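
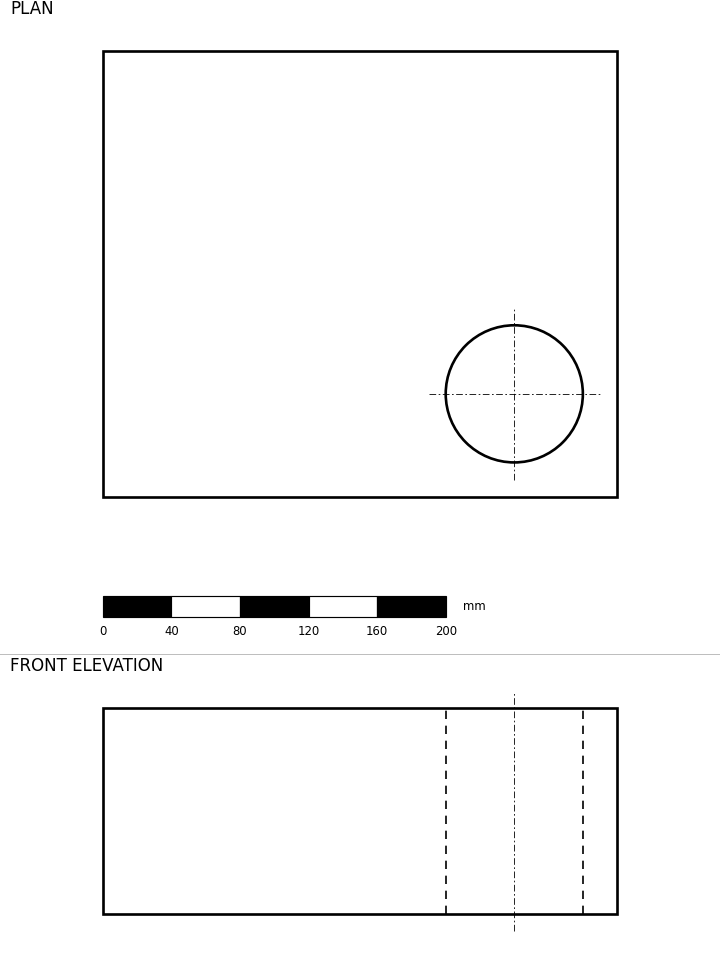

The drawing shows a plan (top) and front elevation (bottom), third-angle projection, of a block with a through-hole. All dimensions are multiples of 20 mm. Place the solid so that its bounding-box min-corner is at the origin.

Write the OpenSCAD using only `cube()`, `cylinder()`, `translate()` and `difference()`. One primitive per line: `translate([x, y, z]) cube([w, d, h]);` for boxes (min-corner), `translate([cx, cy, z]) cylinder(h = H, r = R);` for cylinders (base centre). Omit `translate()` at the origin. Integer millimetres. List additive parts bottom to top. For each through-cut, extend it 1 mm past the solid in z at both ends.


difference() {
  cube([300, 260, 120]);
  translate([240, 60, -1]) cylinder(h = 122, r = 40);
}


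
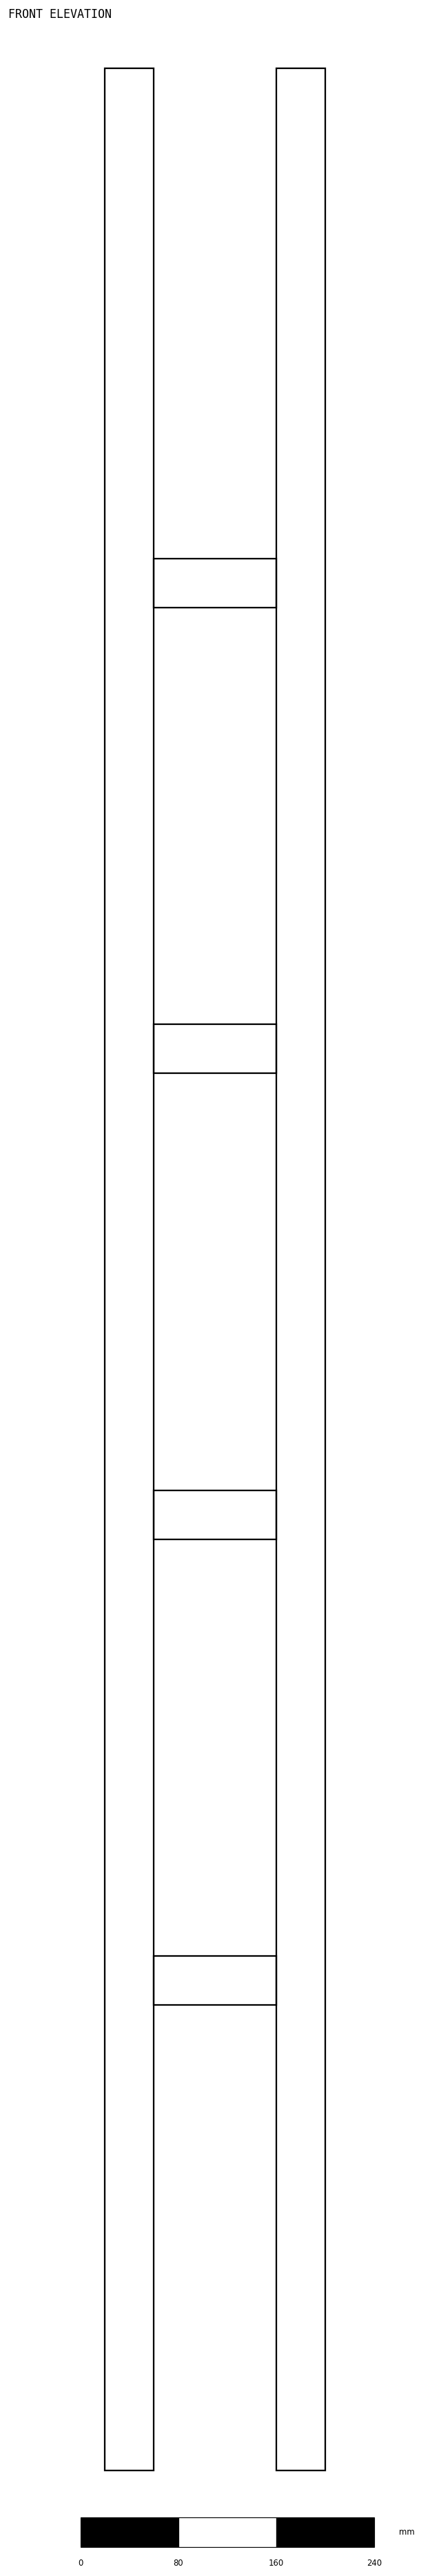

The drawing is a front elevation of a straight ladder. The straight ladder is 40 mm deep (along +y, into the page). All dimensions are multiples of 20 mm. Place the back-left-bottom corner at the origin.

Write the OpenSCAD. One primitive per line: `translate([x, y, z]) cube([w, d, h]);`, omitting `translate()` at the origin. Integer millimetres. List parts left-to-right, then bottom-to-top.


cube([40, 40, 1960]);
translate([40, 0, 380]) cube([100, 40, 40]);
translate([40, 0, 760]) cube([100, 40, 40]);
translate([40, 0, 1140]) cube([100, 40, 40]);
translate([40, 0, 1520]) cube([100, 40, 40]);
translate([140, 0, 0]) cube([40, 40, 1960]);


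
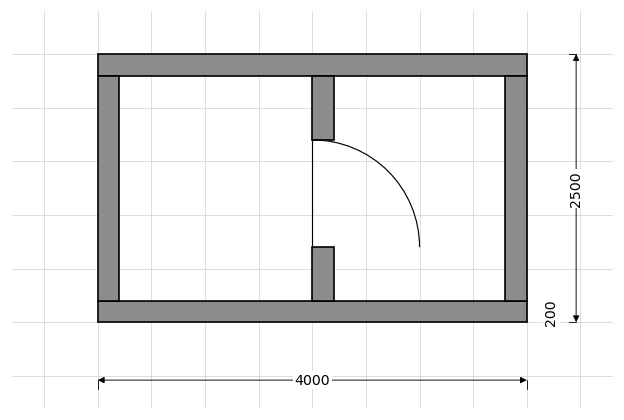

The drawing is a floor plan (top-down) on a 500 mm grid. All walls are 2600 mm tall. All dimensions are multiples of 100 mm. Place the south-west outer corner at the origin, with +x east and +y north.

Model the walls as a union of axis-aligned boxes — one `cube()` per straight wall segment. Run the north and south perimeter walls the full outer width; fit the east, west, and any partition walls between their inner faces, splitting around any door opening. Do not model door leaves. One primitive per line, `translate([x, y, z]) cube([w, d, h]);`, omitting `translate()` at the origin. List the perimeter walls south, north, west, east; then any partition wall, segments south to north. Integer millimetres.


cube([4000, 200, 2600]);
translate([0, 2300, 0]) cube([4000, 200, 2600]);
translate([0, 200, 0]) cube([200, 2100, 2600]);
translate([3800, 200, 0]) cube([200, 2100, 2600]);
translate([2000, 200, 0]) cube([200, 500, 2600]);
translate([2000, 1700, 0]) cube([200, 600, 2600]);


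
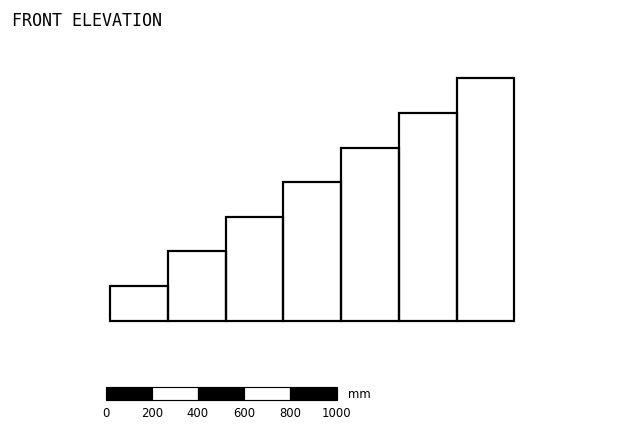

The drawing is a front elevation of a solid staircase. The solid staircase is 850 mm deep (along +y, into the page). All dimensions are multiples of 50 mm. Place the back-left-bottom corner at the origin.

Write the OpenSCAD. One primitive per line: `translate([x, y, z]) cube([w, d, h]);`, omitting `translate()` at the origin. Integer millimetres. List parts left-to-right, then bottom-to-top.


cube([250, 850, 150]);
translate([250, 0, 0]) cube([250, 850, 300]);
translate([500, 0, 0]) cube([250, 850, 450]);
translate([750, 0, 0]) cube([250, 850, 600]);
translate([1000, 0, 0]) cube([250, 850, 750]);
translate([1250, 0, 0]) cube([250, 850, 900]);
translate([1500, 0, 0]) cube([250, 850, 1050]);


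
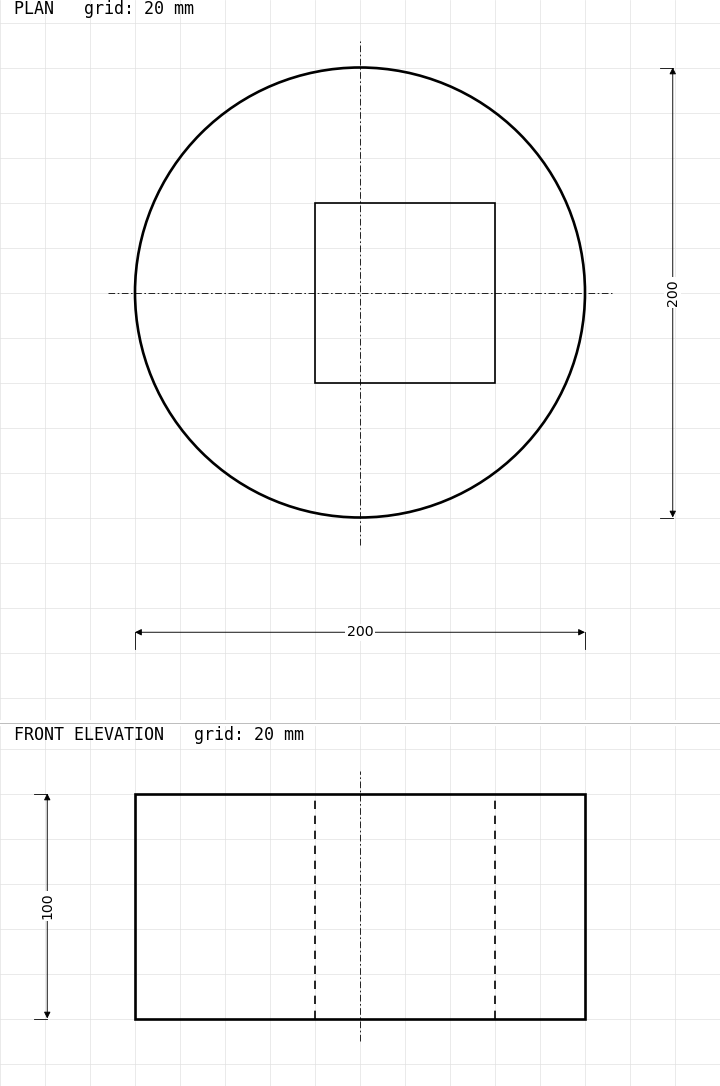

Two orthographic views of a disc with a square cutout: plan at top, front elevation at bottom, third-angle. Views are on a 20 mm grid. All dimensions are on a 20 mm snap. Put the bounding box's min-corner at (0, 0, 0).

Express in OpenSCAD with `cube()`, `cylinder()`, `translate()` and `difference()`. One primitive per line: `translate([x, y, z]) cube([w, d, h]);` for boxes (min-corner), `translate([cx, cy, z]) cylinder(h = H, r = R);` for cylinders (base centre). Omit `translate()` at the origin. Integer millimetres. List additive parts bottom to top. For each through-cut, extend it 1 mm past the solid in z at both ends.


difference() {
  translate([100, 100, 0]) cylinder(h = 100, r = 100);
  translate([80, 60, -1]) cube([80, 80, 102]);
}


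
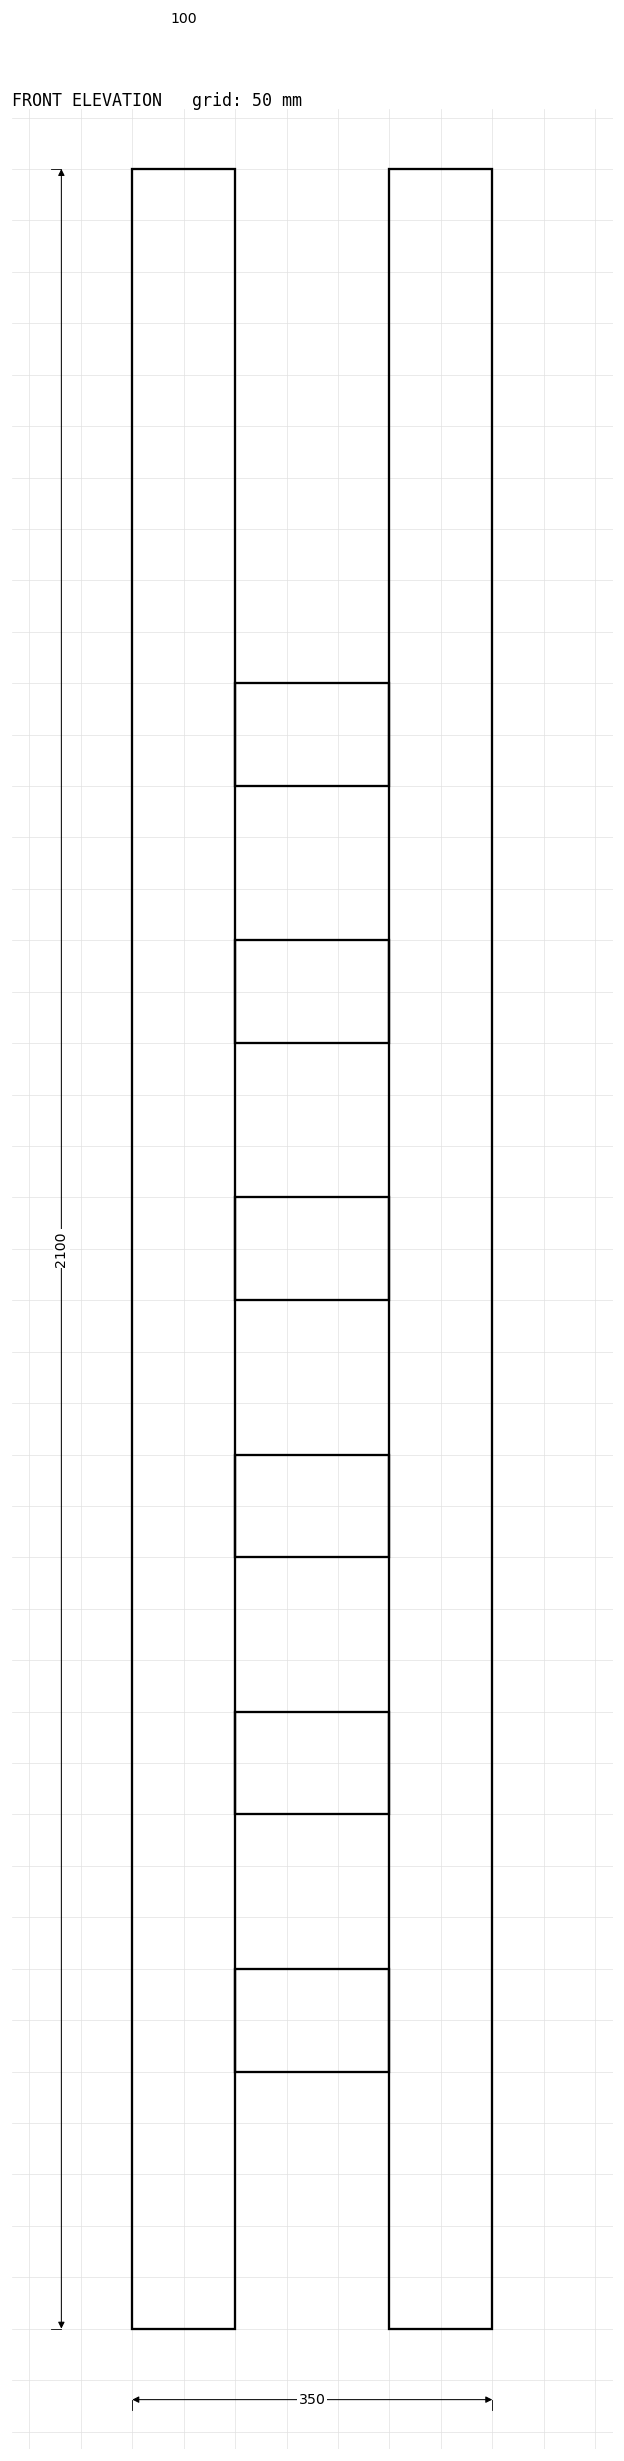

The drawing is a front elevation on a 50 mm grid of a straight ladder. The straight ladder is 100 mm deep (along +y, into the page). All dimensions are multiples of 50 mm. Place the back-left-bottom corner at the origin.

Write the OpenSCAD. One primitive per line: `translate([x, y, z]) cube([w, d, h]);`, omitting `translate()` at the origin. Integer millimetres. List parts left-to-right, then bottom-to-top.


cube([100, 100, 2100]);
translate([100, 0, 250]) cube([150, 100, 100]);
translate([100, 0, 500]) cube([150, 100, 100]);
translate([100, 0, 750]) cube([150, 100, 100]);
translate([100, 0, 1000]) cube([150, 100, 100]);
translate([100, 0, 1250]) cube([150, 100, 100]);
translate([100, 0, 1500]) cube([150, 100, 100]);
translate([250, 0, 0]) cube([100, 100, 2100]);


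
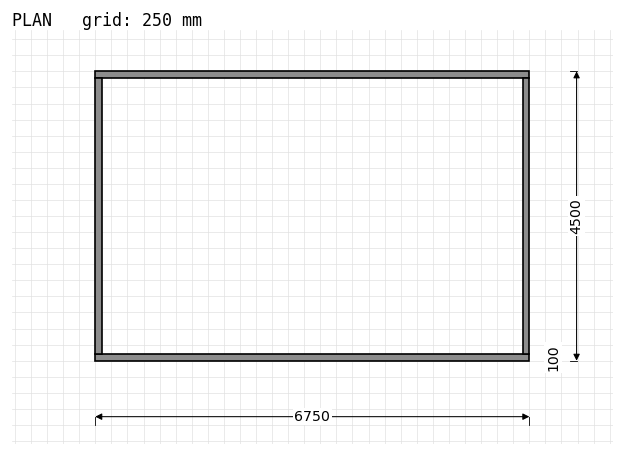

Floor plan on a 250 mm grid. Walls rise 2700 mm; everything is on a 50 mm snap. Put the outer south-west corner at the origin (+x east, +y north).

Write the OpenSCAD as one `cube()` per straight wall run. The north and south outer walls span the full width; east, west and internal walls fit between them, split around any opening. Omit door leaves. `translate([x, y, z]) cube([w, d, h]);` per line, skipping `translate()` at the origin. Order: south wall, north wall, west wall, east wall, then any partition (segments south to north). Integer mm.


cube([6750, 100, 2700]);
translate([0, 4400, 0]) cube([6750, 100, 2700]);
translate([0, 100, 0]) cube([100, 4300, 2700]);
translate([6650, 100, 0]) cube([100, 4300, 2700]);


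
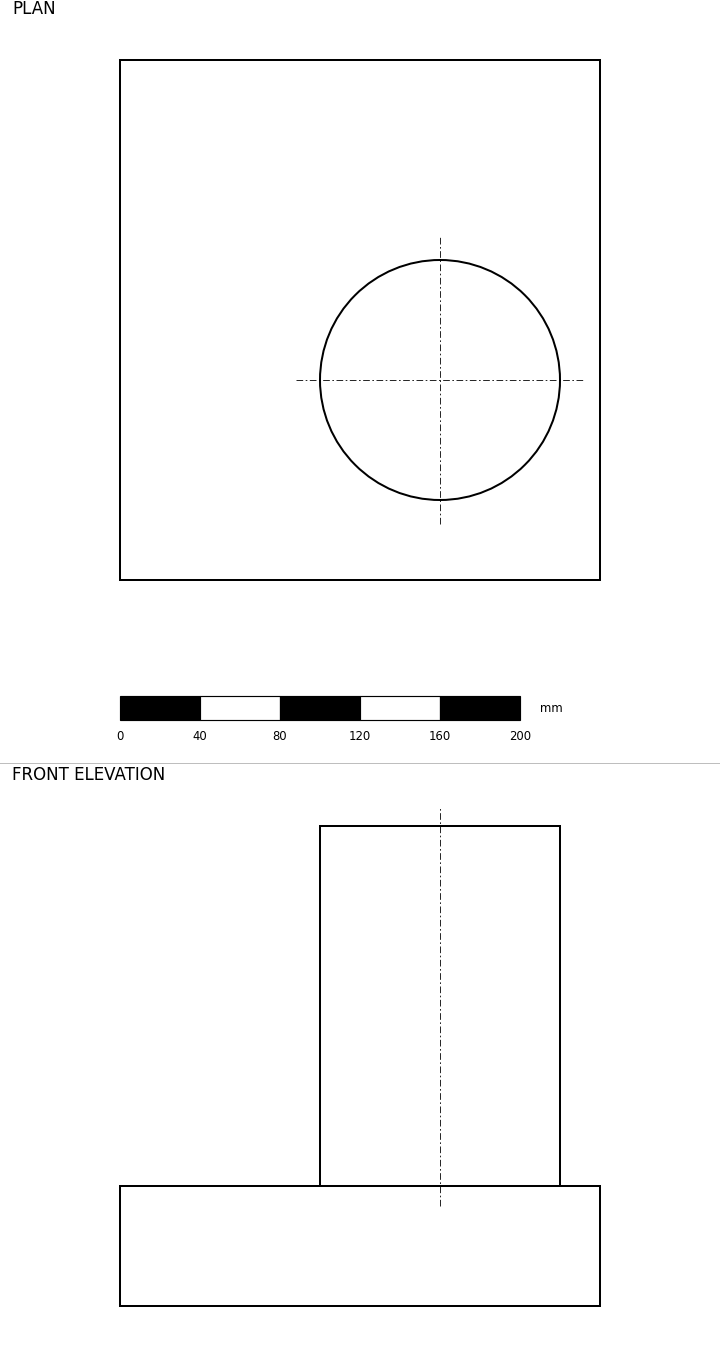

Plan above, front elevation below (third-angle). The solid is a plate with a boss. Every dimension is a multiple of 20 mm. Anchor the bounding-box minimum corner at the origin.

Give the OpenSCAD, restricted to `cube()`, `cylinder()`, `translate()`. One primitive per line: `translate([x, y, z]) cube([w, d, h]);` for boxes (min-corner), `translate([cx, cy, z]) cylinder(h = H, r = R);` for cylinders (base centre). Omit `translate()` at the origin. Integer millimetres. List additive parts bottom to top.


cube([240, 260, 60]);
translate([160, 100, 60]) cylinder(h = 180, r = 60);


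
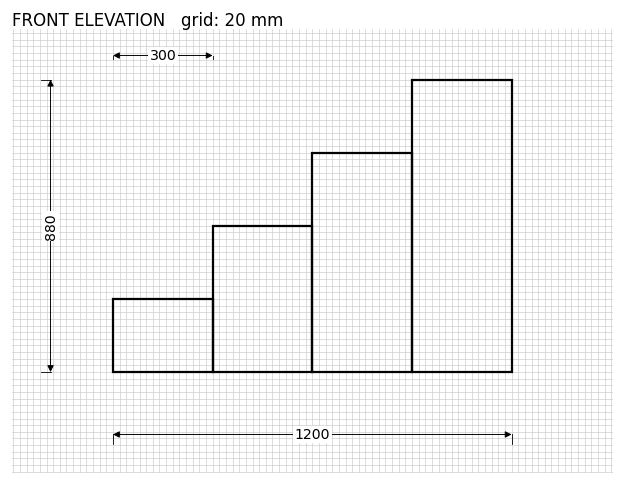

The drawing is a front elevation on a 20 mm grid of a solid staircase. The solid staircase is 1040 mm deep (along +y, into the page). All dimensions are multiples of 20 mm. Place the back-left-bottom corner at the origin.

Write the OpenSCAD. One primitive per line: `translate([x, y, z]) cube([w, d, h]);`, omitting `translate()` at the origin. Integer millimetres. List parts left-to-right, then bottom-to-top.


cube([300, 1040, 220]);
translate([300, 0, 0]) cube([300, 1040, 440]);
translate([600, 0, 0]) cube([300, 1040, 660]);
translate([900, 0, 0]) cube([300, 1040, 880]);


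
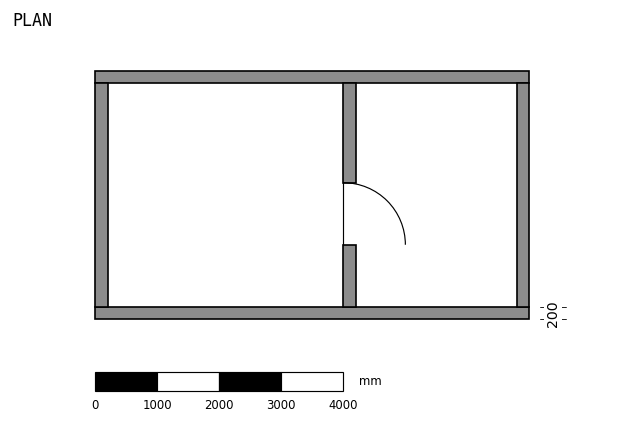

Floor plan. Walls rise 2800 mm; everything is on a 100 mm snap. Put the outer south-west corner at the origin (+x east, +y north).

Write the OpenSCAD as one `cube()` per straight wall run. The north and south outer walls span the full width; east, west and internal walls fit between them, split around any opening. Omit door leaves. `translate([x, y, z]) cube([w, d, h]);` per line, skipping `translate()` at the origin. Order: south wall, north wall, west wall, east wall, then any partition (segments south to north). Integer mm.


cube([7000, 200, 2800]);
translate([0, 3800, 0]) cube([7000, 200, 2800]);
translate([0, 200, 0]) cube([200, 3600, 2800]);
translate([6800, 200, 0]) cube([200, 3600, 2800]);
translate([4000, 200, 0]) cube([200, 1000, 2800]);
translate([4000, 2200, 0]) cube([200, 1600, 2800]);


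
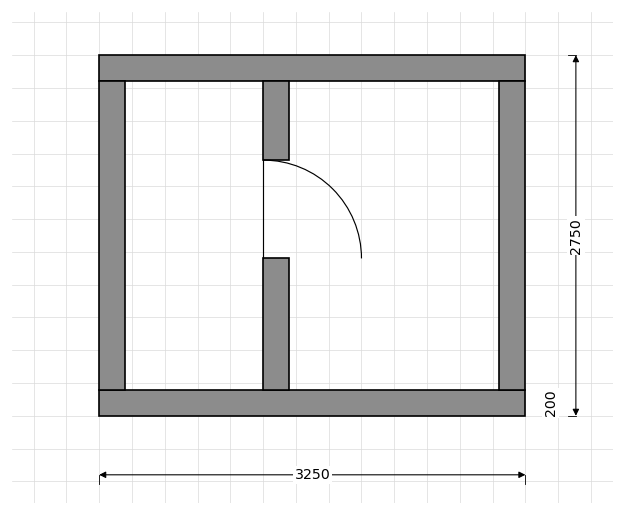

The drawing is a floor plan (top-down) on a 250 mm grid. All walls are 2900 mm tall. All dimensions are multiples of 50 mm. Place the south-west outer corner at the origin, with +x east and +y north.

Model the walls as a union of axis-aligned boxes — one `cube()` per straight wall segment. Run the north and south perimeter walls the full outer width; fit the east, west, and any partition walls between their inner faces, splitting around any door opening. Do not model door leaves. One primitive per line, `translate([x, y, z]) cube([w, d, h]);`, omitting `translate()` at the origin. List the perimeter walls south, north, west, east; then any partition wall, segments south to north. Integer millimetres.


cube([3250, 200, 2900]);
translate([0, 2550, 0]) cube([3250, 200, 2900]);
translate([0, 200, 0]) cube([200, 2350, 2900]);
translate([3050, 200, 0]) cube([200, 2350, 2900]);
translate([1250, 200, 0]) cube([200, 1000, 2900]);
translate([1250, 1950, 0]) cube([200, 600, 2900]);


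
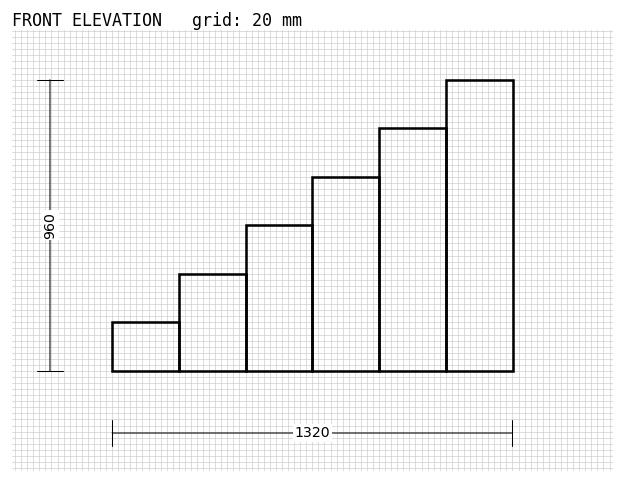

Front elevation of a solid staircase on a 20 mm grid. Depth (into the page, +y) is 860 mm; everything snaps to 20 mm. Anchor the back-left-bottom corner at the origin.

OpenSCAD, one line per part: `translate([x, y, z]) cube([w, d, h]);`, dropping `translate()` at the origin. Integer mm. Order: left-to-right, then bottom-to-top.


cube([220, 860, 160]);
translate([220, 0, 0]) cube([220, 860, 320]);
translate([440, 0, 0]) cube([220, 860, 480]);
translate([660, 0, 0]) cube([220, 860, 640]);
translate([880, 0, 0]) cube([220, 860, 800]);
translate([1100, 0, 0]) cube([220, 860, 960]);


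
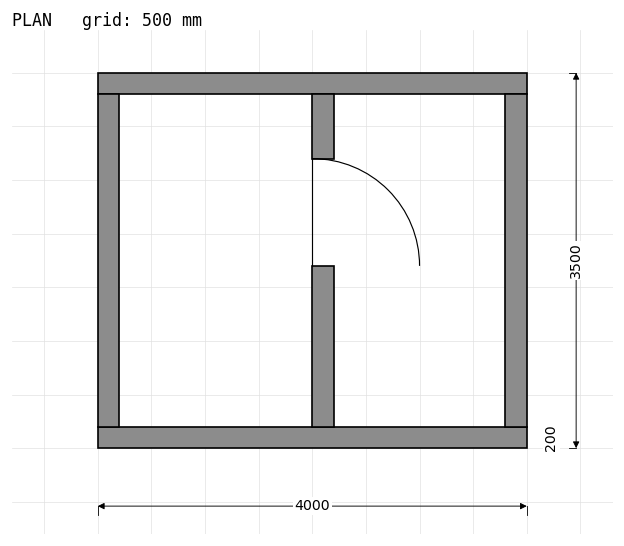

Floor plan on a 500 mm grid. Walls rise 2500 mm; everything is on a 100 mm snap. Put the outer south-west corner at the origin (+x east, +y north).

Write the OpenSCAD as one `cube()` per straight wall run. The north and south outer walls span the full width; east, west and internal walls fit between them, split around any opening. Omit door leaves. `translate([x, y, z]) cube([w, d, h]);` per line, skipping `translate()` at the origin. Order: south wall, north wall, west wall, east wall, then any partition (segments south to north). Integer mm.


cube([4000, 200, 2500]);
translate([0, 3300, 0]) cube([4000, 200, 2500]);
translate([0, 200, 0]) cube([200, 3100, 2500]);
translate([3800, 200, 0]) cube([200, 3100, 2500]);
translate([2000, 200, 0]) cube([200, 1500, 2500]);
translate([2000, 2700, 0]) cube([200, 600, 2500]);


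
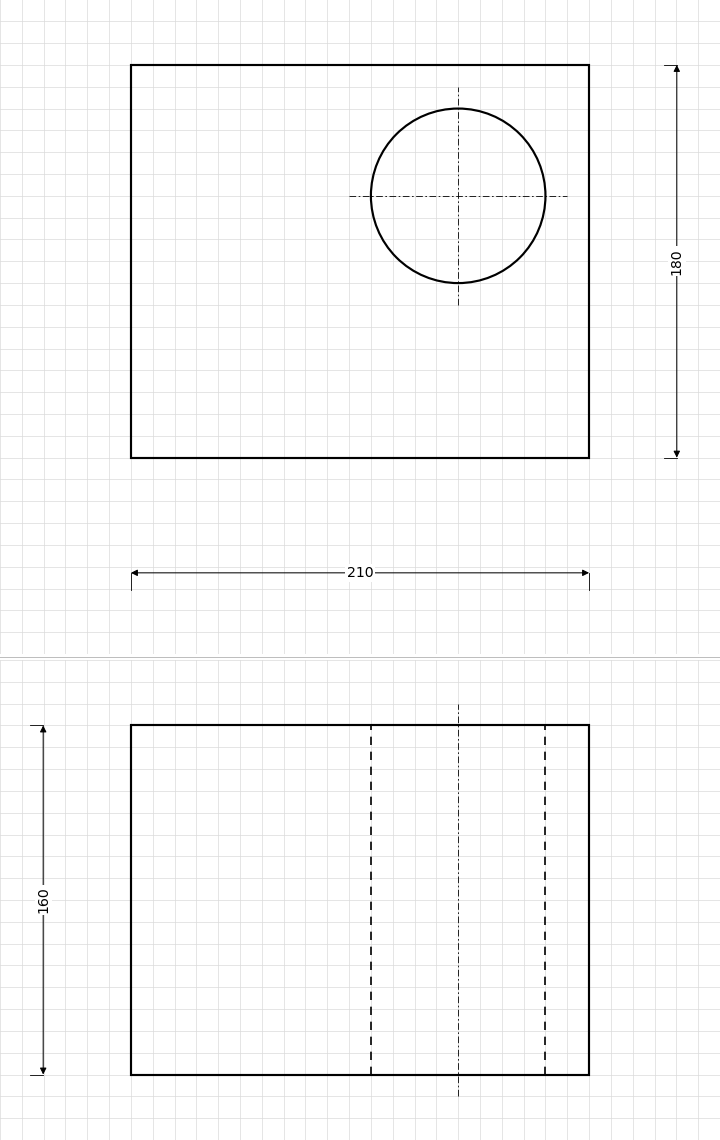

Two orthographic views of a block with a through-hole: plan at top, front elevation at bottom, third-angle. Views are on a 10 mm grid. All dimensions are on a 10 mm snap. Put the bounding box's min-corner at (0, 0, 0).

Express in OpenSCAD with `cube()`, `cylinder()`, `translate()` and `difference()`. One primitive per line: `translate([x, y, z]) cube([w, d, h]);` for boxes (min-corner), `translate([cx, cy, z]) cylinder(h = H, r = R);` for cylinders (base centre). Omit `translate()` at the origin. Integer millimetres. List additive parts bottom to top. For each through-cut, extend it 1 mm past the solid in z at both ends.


difference() {
  cube([210, 180, 160]);
  translate([150, 120, -1]) cylinder(h = 162, r = 40);
}


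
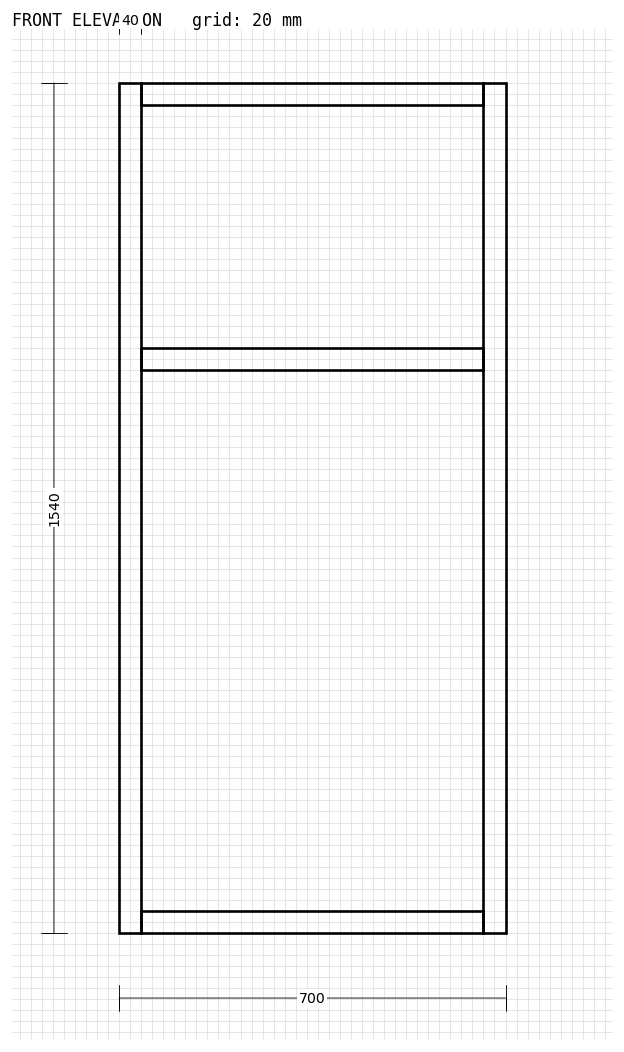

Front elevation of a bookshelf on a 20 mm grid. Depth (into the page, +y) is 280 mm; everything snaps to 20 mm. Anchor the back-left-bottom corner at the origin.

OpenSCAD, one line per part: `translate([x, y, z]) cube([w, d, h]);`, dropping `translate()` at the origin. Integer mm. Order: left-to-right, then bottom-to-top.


cube([40, 280, 1540]);
translate([40, 0, 0]) cube([620, 280, 40]);
translate([40, 0, 1020]) cube([620, 280, 40]);
translate([40, 0, 1500]) cube([620, 280, 40]);
translate([660, 0, 0]) cube([40, 280, 1540]);


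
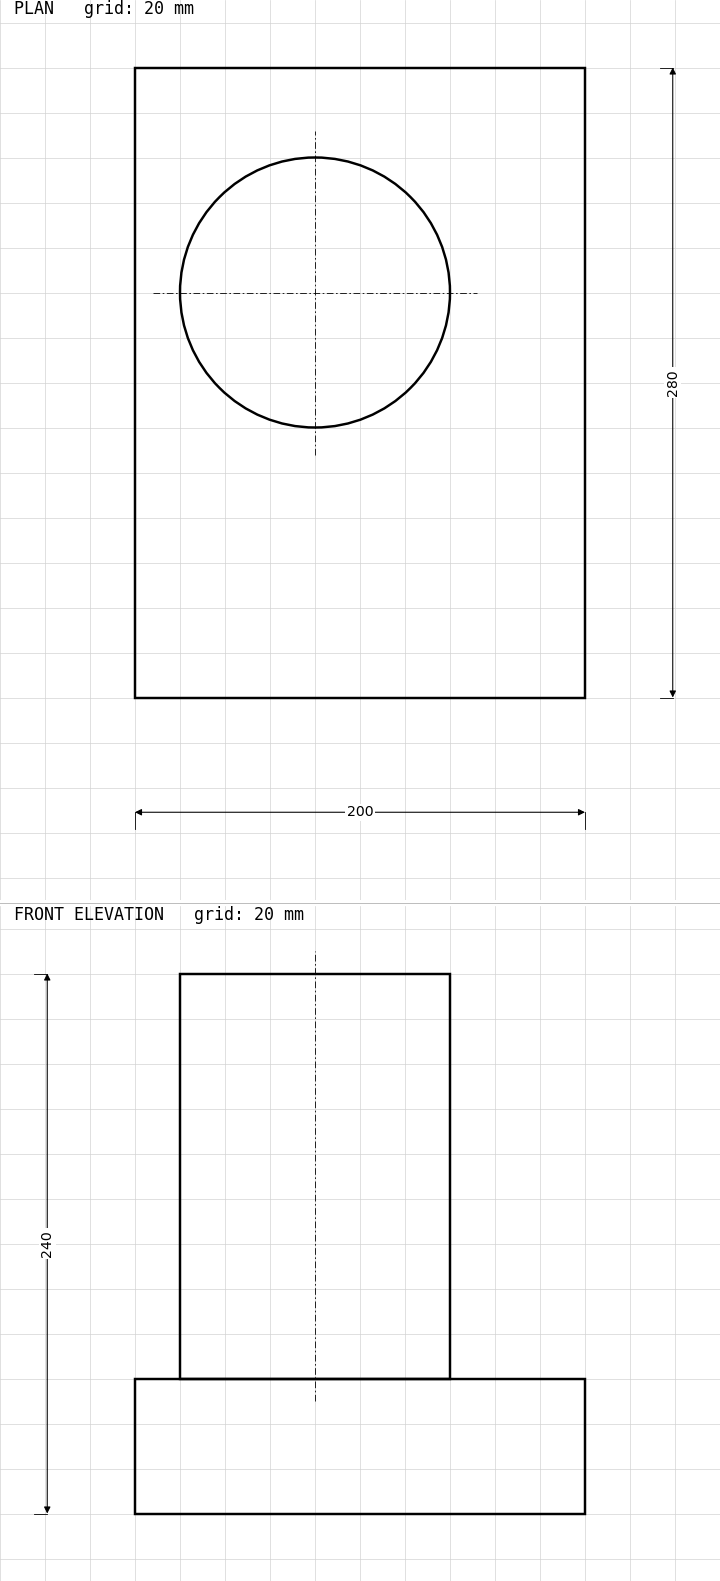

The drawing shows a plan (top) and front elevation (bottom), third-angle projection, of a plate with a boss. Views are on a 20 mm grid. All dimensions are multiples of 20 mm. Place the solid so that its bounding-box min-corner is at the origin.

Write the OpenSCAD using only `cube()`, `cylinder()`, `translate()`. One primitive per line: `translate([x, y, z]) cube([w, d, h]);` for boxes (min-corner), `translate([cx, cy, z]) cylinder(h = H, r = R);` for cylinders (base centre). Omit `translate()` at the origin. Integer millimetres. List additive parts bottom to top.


cube([200, 280, 60]);
translate([80, 180, 60]) cylinder(h = 180, r = 60);


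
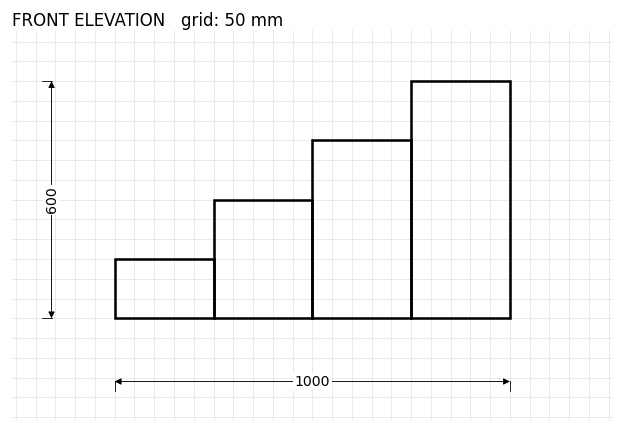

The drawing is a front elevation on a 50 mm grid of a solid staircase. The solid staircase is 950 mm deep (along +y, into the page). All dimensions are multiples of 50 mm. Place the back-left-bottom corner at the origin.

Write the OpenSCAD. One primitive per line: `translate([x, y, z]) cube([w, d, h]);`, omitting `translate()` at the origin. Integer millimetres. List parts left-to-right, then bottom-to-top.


cube([250, 950, 150]);
translate([250, 0, 0]) cube([250, 950, 300]);
translate([500, 0, 0]) cube([250, 950, 450]);
translate([750, 0, 0]) cube([250, 950, 600]);


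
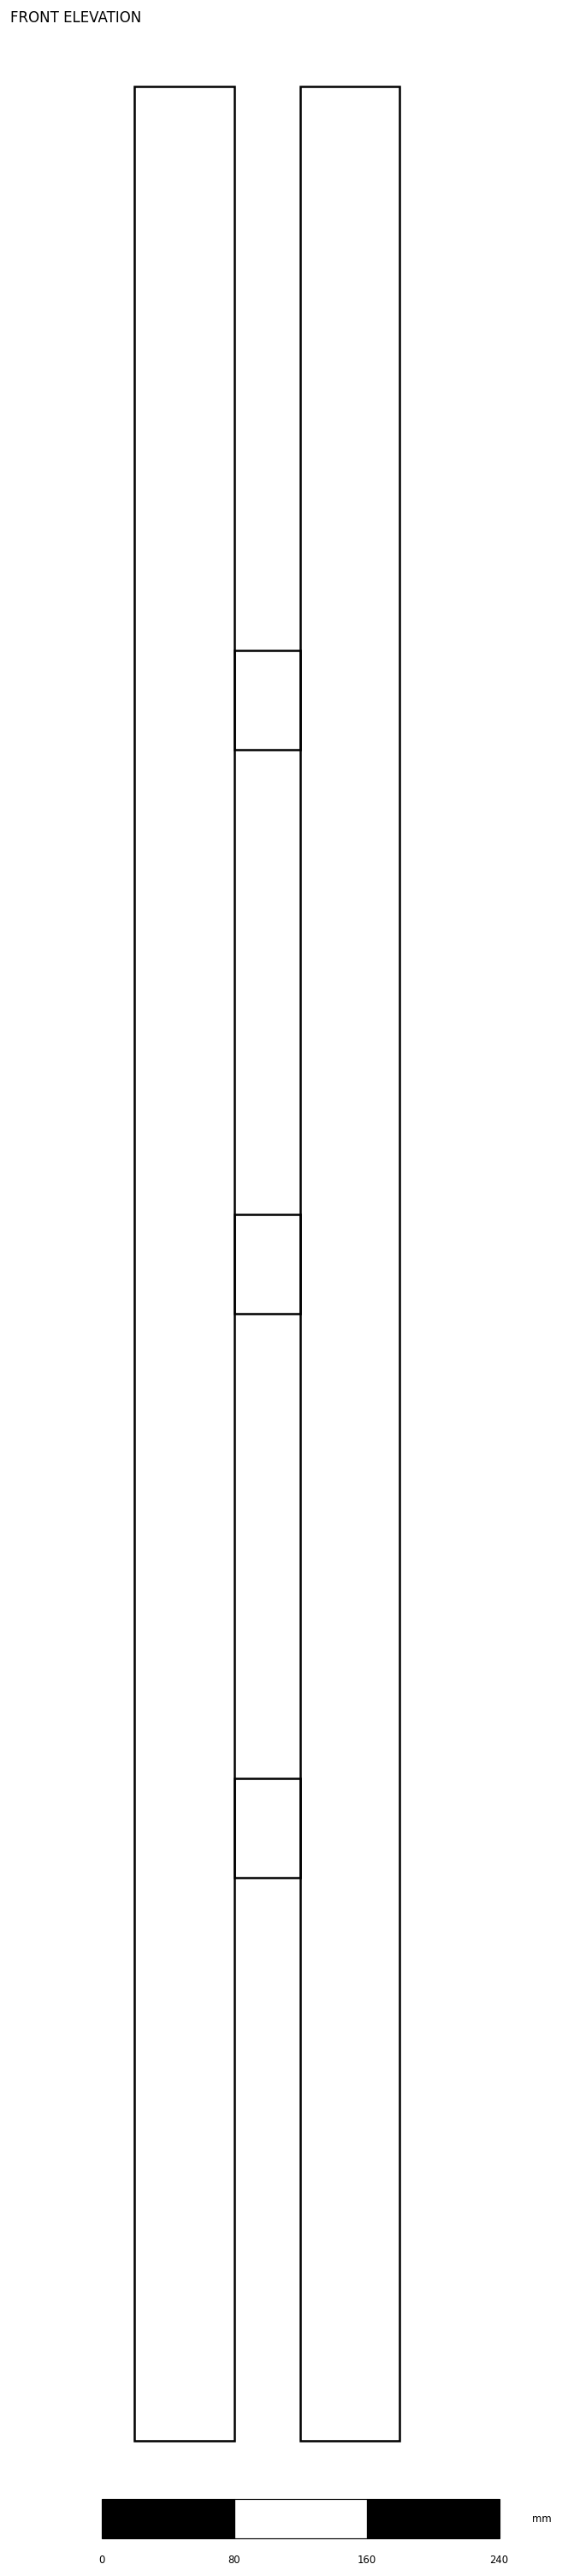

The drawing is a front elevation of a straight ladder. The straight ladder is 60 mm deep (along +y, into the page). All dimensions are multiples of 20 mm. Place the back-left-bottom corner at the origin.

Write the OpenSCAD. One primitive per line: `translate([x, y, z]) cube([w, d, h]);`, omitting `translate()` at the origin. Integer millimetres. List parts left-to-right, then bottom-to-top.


cube([60, 60, 1420]);
translate([60, 0, 340]) cube([40, 60, 60]);
translate([60, 0, 680]) cube([40, 60, 60]);
translate([60, 0, 1020]) cube([40, 60, 60]);
translate([100, 0, 0]) cube([60, 60, 1420]);


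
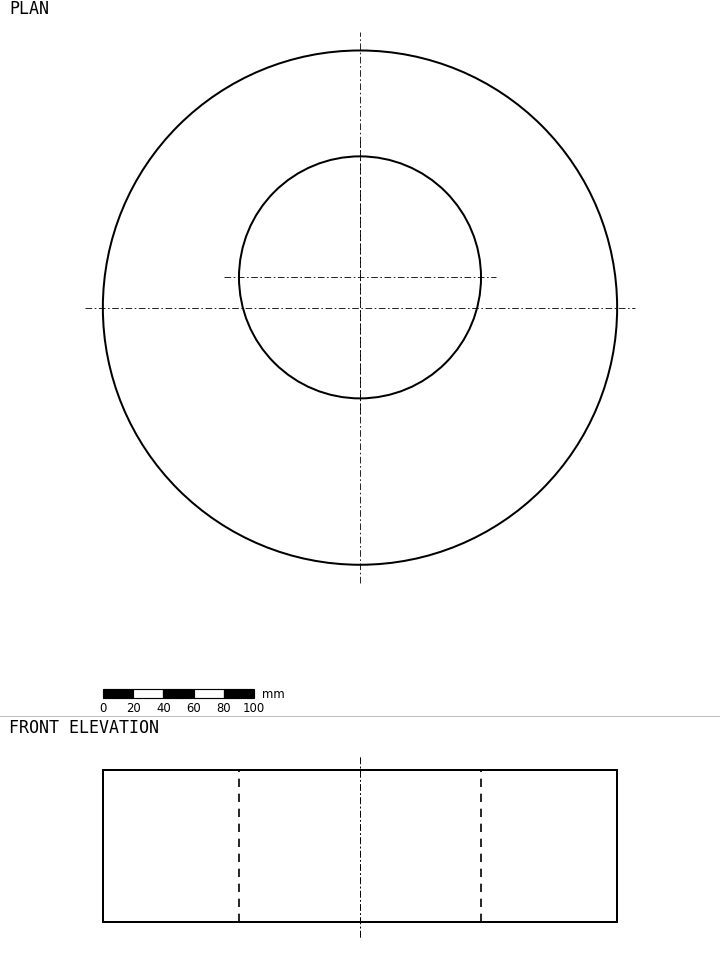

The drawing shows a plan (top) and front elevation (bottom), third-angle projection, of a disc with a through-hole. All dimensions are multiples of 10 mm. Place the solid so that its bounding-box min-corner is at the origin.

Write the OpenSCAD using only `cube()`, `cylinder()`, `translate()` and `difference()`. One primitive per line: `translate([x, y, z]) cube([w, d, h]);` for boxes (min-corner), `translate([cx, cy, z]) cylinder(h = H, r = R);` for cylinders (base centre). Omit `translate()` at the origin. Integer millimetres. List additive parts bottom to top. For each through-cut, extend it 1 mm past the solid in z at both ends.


difference() {
  translate([170, 170, 0]) cylinder(h = 100, r = 170);
  translate([170, 190, -1]) cylinder(h = 102, r = 80);
}


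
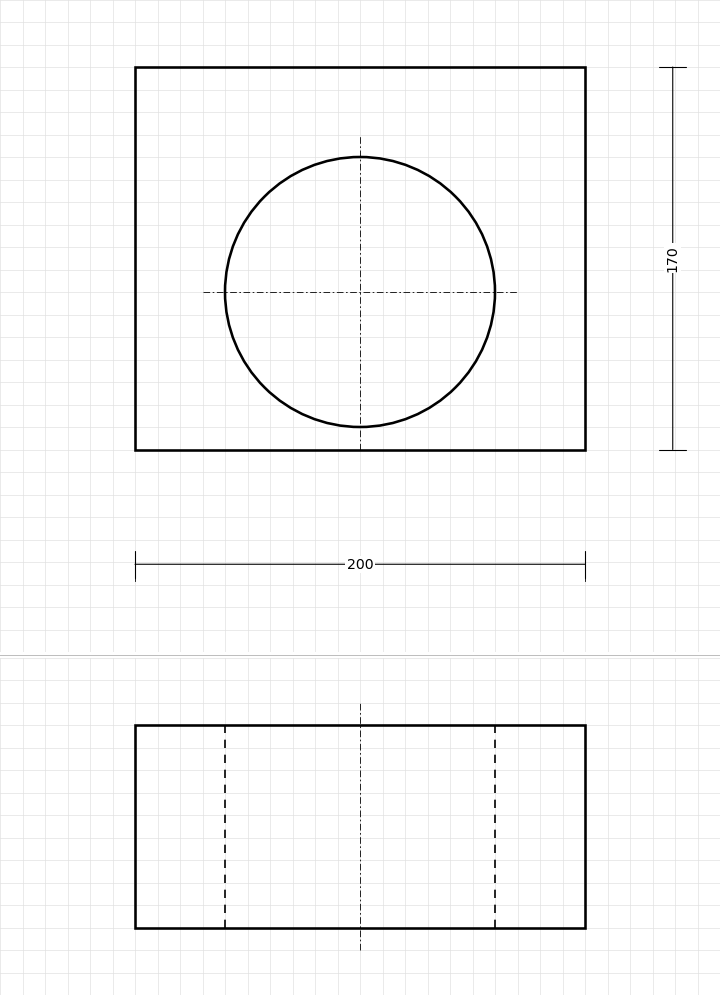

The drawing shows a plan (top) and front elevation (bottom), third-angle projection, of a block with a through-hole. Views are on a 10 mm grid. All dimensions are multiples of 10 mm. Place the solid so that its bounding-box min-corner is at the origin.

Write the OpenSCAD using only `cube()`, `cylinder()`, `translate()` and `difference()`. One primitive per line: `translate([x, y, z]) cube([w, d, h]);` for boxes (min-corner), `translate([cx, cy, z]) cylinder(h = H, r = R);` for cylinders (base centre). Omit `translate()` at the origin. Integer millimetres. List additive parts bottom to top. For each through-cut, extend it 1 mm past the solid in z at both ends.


difference() {
  cube([200, 170, 90]);
  translate([100, 70, -1]) cylinder(h = 92, r = 60);
}


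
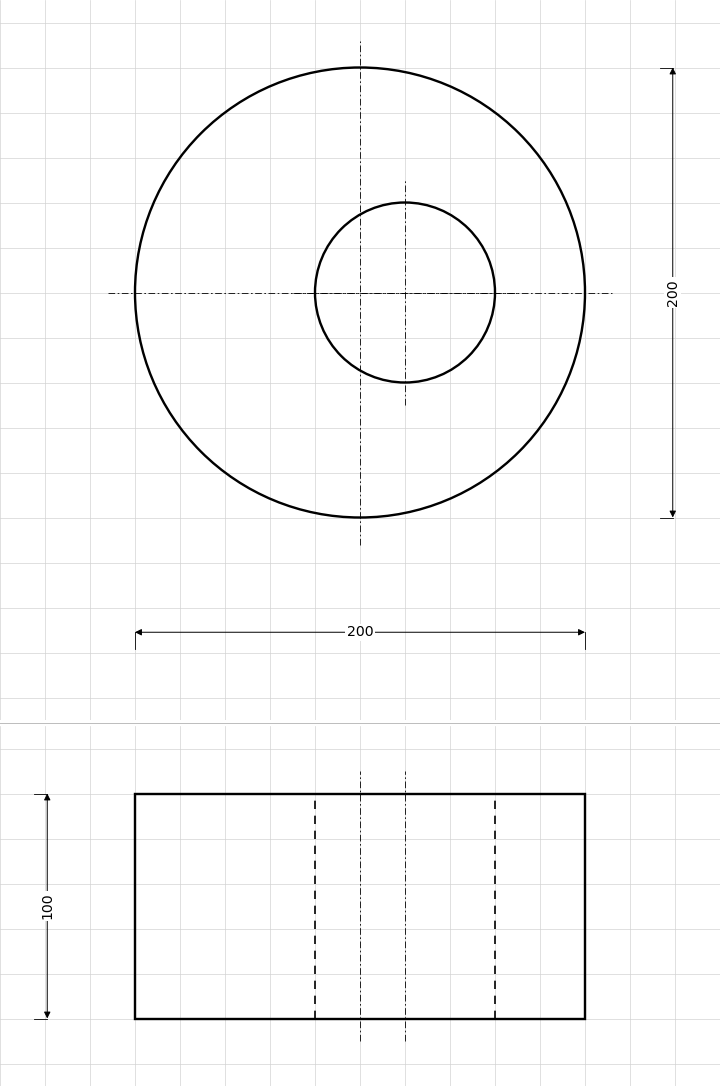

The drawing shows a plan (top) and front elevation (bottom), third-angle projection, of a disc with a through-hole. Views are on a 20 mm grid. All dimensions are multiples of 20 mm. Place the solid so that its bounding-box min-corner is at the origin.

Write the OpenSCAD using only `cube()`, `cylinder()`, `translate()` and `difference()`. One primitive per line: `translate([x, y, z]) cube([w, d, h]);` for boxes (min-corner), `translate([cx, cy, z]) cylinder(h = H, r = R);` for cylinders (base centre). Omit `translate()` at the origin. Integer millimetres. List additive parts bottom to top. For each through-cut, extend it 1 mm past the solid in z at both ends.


difference() {
  translate([100, 100, 0]) cylinder(h = 100, r = 100);
  translate([120, 100, -1]) cylinder(h = 102, r = 40);
}


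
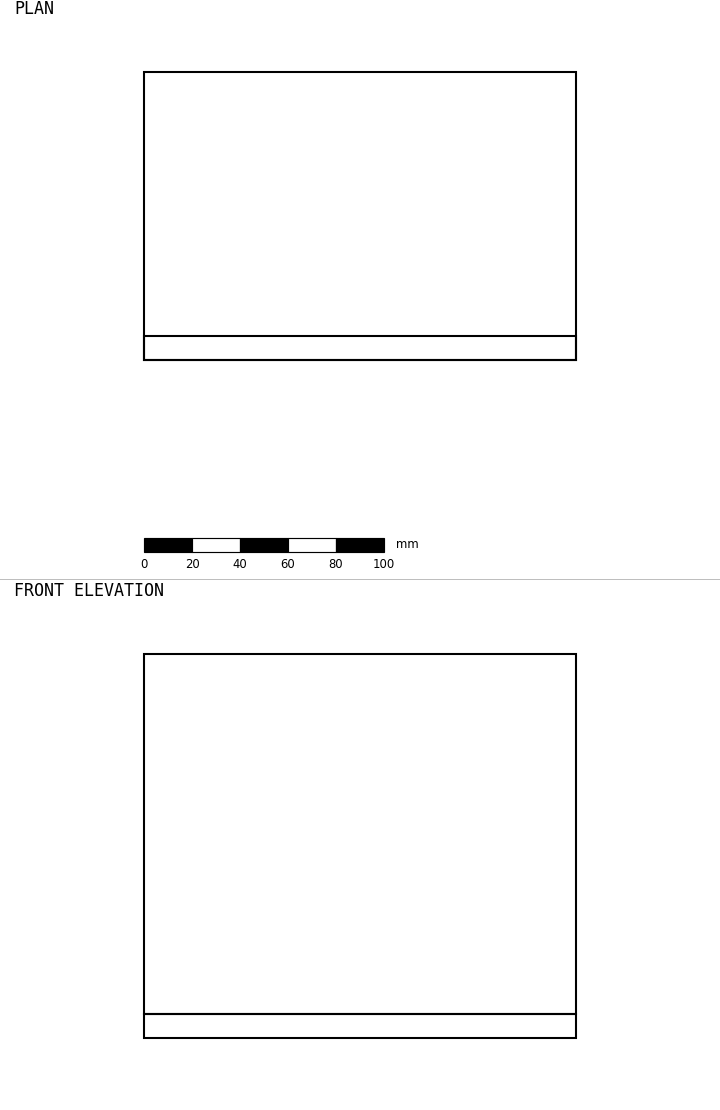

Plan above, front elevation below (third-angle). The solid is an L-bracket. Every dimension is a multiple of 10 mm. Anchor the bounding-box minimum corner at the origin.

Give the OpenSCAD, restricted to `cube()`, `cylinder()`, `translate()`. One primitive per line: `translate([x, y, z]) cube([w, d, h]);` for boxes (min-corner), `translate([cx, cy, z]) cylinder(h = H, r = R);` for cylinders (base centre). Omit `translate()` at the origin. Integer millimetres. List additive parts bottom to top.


cube([180, 120, 10]);
translate([0, 0, 10]) cube([180, 10, 150]);


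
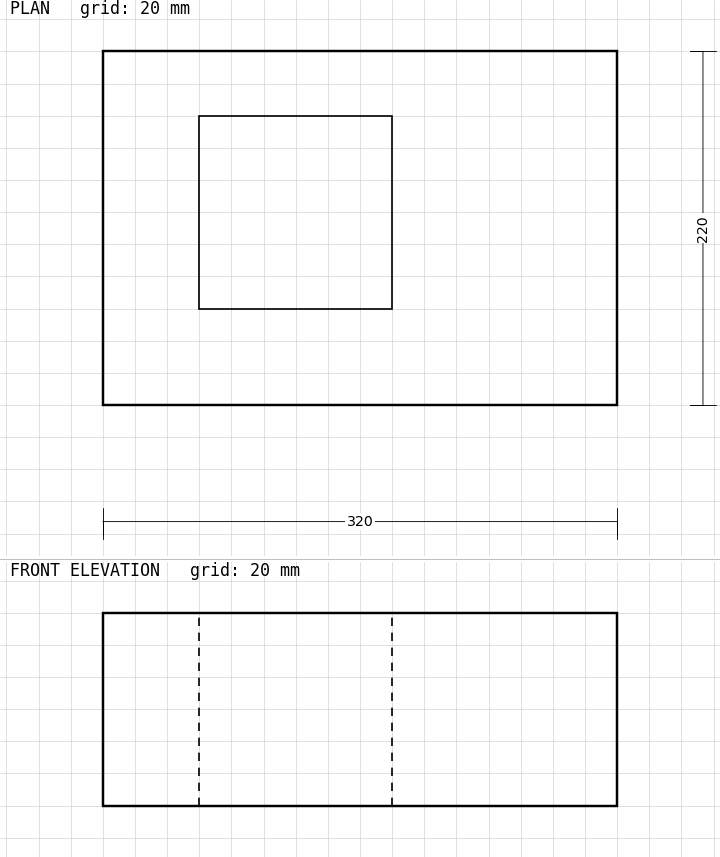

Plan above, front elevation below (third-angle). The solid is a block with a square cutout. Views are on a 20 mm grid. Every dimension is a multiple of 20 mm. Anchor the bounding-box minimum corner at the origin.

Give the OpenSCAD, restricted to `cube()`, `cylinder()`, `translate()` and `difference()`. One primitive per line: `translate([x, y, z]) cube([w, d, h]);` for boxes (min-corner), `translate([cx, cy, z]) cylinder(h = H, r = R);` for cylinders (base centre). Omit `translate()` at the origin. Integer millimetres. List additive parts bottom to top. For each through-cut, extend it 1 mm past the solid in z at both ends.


difference() {
  cube([320, 220, 120]);
  translate([60, 60, -1]) cube([120, 120, 122]);
}


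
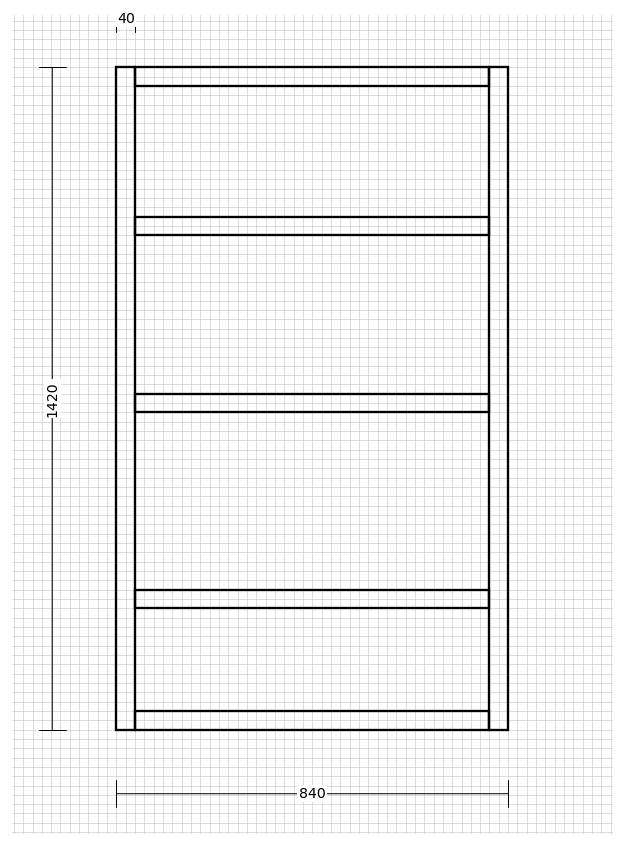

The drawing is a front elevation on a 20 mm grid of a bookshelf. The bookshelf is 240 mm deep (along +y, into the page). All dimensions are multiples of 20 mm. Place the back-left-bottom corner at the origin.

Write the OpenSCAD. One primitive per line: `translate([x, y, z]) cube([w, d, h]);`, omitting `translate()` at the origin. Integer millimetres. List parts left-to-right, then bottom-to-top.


cube([40, 240, 1420]);
translate([40, 0, 0]) cube([760, 240, 40]);
translate([40, 0, 260]) cube([760, 240, 40]);
translate([40, 0, 680]) cube([760, 240, 40]);
translate([40, 0, 1060]) cube([760, 240, 40]);
translate([40, 0, 1380]) cube([760, 240, 40]);
translate([800, 0, 0]) cube([40, 240, 1420]);


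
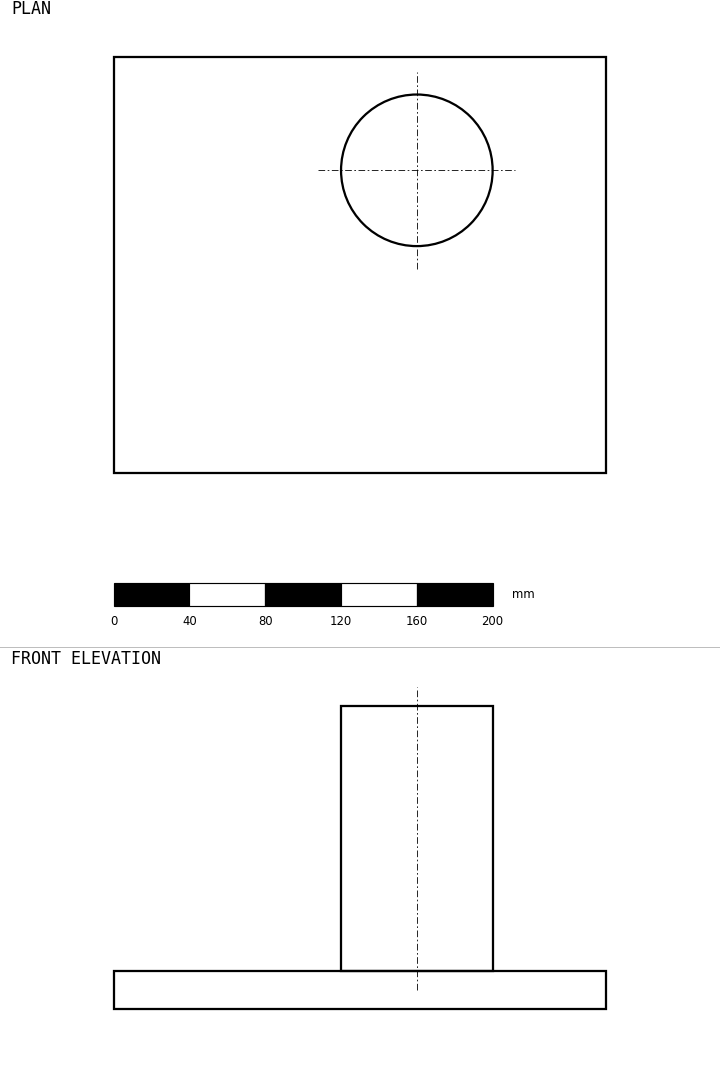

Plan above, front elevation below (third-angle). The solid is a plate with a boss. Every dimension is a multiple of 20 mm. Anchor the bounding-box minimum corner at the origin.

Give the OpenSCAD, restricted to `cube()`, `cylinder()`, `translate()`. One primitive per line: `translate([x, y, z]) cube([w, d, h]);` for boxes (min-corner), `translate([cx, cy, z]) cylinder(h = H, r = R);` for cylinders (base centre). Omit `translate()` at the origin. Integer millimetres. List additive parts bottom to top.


cube([260, 220, 20]);
translate([160, 160, 20]) cylinder(h = 140, r = 40);


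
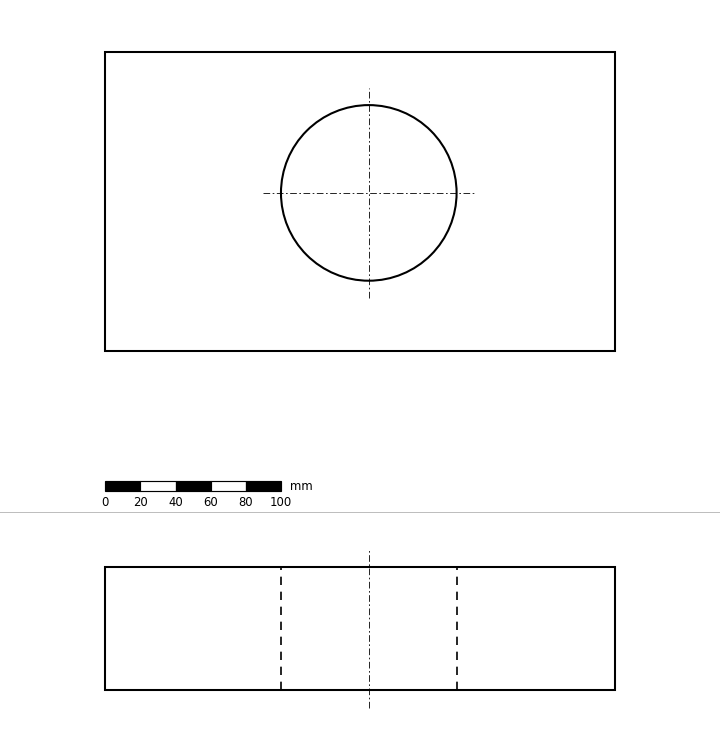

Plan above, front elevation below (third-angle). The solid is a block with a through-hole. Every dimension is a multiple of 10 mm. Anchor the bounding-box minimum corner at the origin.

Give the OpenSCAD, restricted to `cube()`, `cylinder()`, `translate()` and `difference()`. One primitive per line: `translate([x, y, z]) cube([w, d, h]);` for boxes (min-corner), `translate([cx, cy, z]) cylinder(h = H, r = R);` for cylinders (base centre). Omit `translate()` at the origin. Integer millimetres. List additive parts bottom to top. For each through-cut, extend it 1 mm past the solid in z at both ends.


difference() {
  cube([290, 170, 70]);
  translate([150, 90, -1]) cylinder(h = 72, r = 50);
}


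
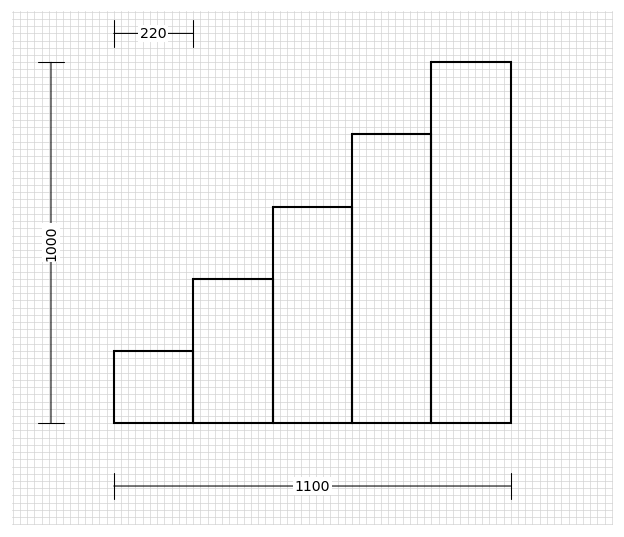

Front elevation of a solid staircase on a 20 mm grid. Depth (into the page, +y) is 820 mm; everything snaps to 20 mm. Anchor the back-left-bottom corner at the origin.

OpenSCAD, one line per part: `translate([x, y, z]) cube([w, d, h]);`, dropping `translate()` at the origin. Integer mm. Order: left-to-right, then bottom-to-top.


cube([220, 820, 200]);
translate([220, 0, 0]) cube([220, 820, 400]);
translate([440, 0, 0]) cube([220, 820, 600]);
translate([660, 0, 0]) cube([220, 820, 800]);
translate([880, 0, 0]) cube([220, 820, 1000]);


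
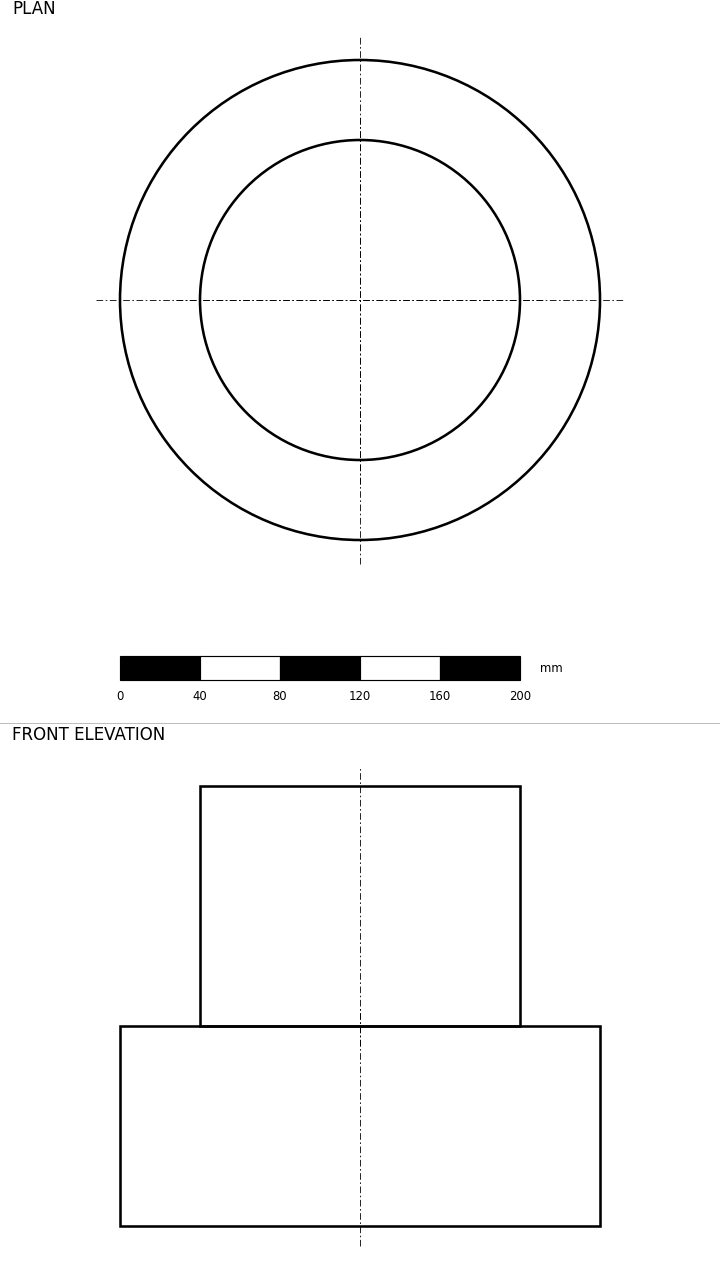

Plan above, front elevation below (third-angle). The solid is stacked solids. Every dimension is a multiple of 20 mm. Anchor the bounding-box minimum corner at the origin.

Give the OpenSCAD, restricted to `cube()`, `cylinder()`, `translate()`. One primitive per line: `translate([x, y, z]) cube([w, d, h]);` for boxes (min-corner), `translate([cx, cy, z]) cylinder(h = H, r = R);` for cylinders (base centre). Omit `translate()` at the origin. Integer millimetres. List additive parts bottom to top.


translate([120, 120, 0]) cylinder(h = 100, r = 120);
translate([120, 120, 100]) cylinder(h = 120, r = 80);


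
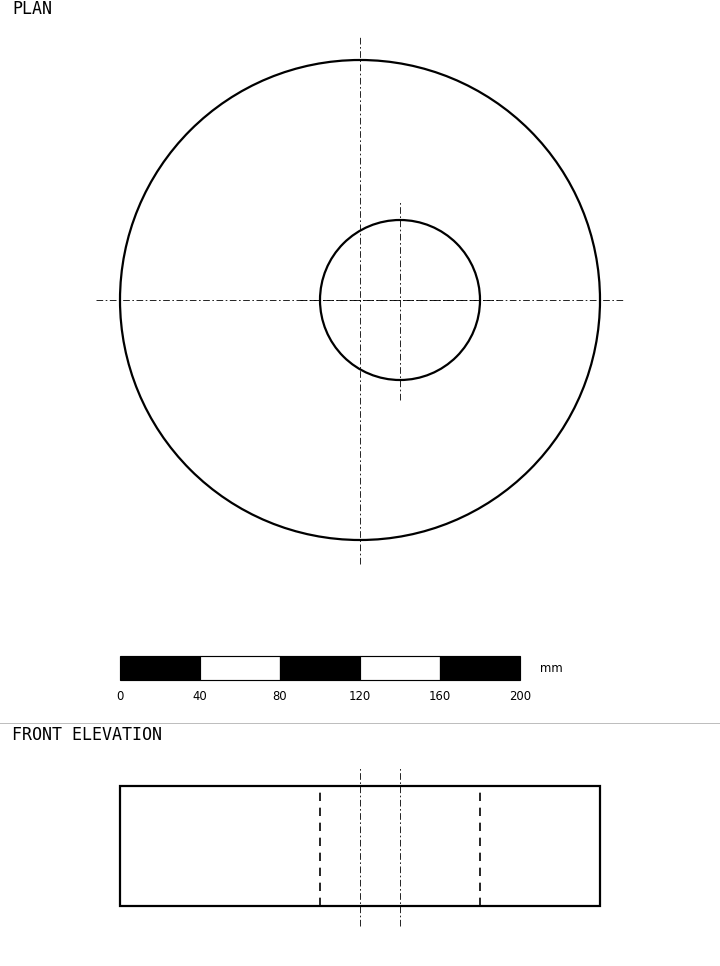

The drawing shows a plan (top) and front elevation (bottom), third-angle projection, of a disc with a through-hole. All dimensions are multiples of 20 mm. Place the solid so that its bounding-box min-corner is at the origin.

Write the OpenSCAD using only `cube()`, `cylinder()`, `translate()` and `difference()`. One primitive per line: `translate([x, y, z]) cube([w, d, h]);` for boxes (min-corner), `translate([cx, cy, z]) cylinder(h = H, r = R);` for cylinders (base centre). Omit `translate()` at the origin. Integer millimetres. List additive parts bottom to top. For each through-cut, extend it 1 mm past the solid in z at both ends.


difference() {
  translate([120, 120, 0]) cylinder(h = 60, r = 120);
  translate([140, 120, -1]) cylinder(h = 62, r = 40);
}


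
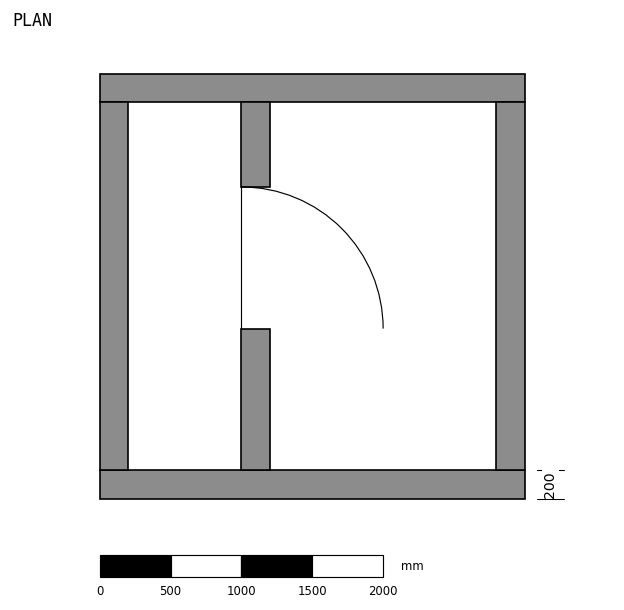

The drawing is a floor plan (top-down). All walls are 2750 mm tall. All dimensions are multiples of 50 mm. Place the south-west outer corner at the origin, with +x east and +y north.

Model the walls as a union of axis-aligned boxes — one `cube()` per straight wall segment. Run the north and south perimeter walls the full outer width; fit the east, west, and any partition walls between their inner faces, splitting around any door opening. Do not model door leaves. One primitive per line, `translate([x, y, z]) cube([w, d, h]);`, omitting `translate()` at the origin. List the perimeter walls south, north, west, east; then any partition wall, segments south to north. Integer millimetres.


cube([3000, 200, 2750]);
translate([0, 2800, 0]) cube([3000, 200, 2750]);
translate([0, 200, 0]) cube([200, 2600, 2750]);
translate([2800, 200, 0]) cube([200, 2600, 2750]);
translate([1000, 200, 0]) cube([200, 1000, 2750]);
translate([1000, 2200, 0]) cube([200, 600, 2750]);


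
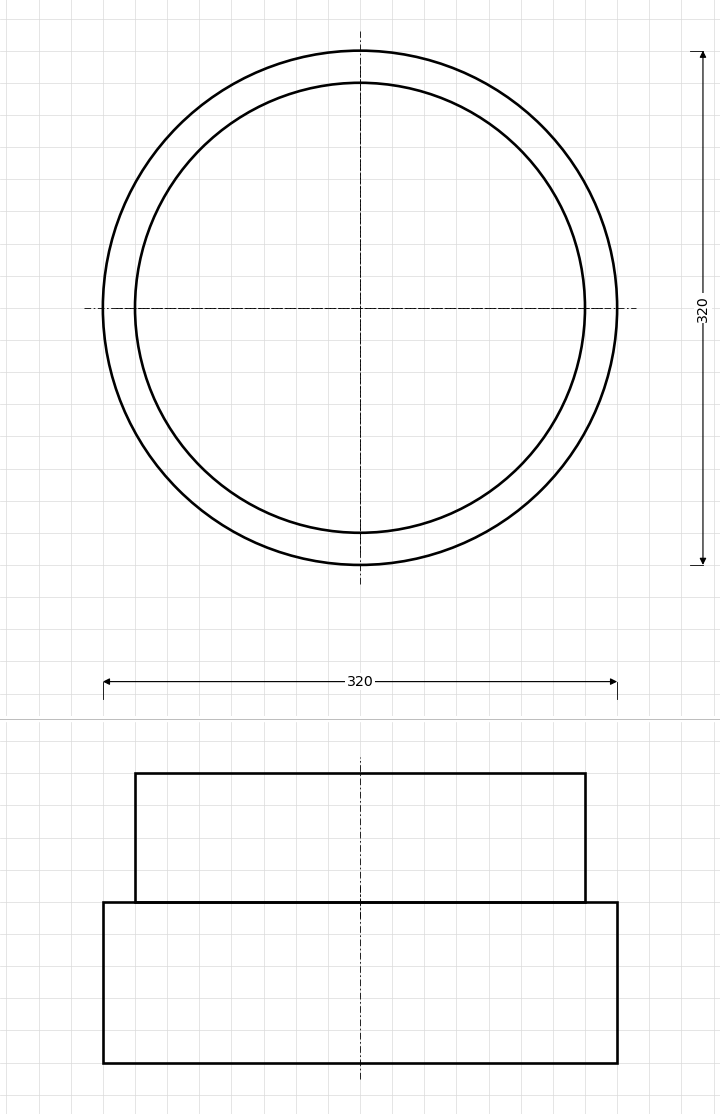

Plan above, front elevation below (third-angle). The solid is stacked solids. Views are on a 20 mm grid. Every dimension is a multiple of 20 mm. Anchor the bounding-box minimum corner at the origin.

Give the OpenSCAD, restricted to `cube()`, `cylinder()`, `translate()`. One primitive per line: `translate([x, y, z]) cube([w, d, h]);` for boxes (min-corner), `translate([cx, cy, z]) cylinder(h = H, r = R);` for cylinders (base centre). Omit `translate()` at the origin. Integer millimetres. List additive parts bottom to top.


translate([160, 160, 0]) cylinder(h = 100, r = 160);
translate([160, 160, 100]) cylinder(h = 80, r = 140);


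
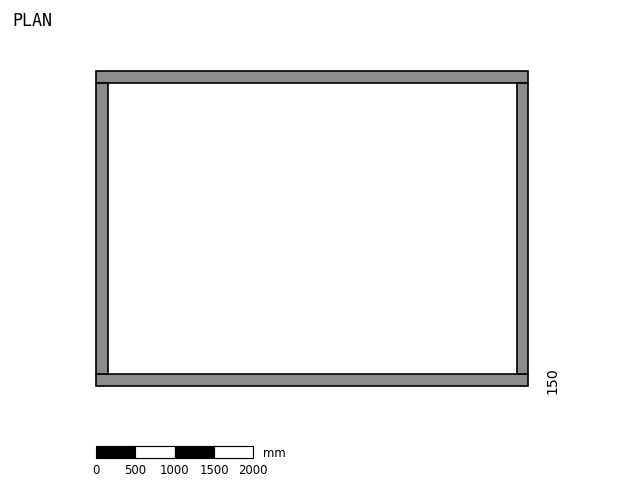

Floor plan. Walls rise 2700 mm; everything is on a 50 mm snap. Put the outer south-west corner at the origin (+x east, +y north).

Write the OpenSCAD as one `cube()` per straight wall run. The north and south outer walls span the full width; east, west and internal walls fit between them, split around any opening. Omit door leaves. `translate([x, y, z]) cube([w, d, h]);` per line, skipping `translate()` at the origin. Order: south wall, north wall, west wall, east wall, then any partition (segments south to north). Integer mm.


cube([5500, 150, 2700]);
translate([0, 3850, 0]) cube([5500, 150, 2700]);
translate([0, 150, 0]) cube([150, 3700, 2700]);
translate([5350, 150, 0]) cube([150, 3700, 2700]);


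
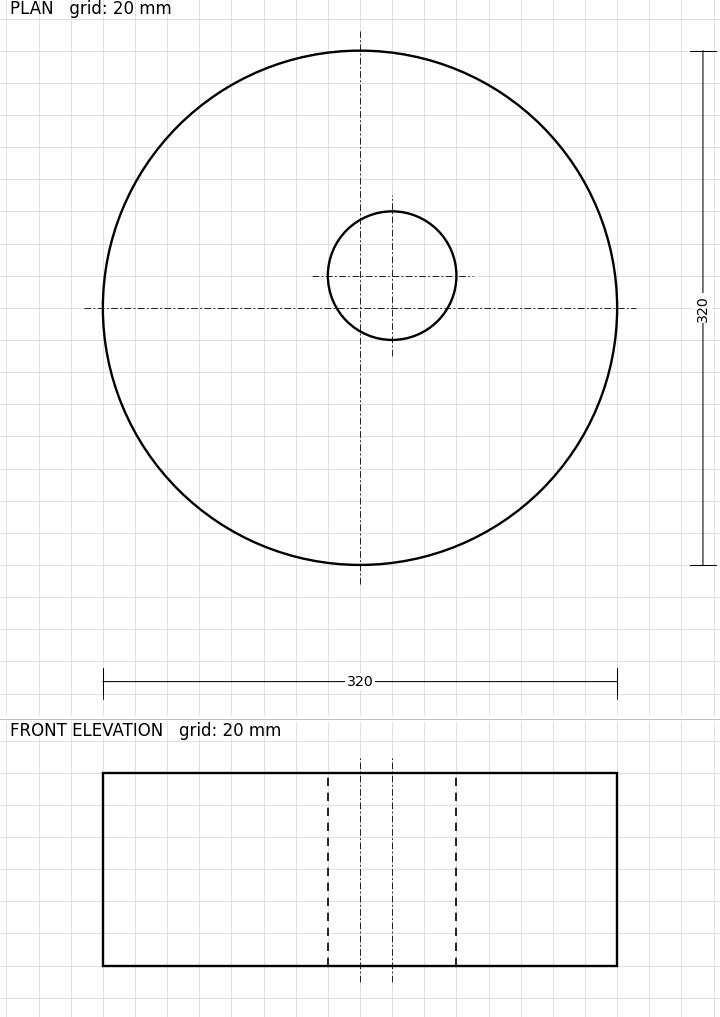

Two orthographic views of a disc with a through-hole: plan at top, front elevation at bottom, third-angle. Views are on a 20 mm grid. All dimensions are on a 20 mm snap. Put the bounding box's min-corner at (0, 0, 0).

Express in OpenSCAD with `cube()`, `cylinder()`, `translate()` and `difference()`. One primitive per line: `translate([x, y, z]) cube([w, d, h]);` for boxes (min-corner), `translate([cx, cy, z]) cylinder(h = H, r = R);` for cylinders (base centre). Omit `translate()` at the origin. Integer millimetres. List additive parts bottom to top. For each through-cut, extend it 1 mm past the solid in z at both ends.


difference() {
  translate([160, 160, 0]) cylinder(h = 120, r = 160);
  translate([180, 180, -1]) cylinder(h = 122, r = 40);
}


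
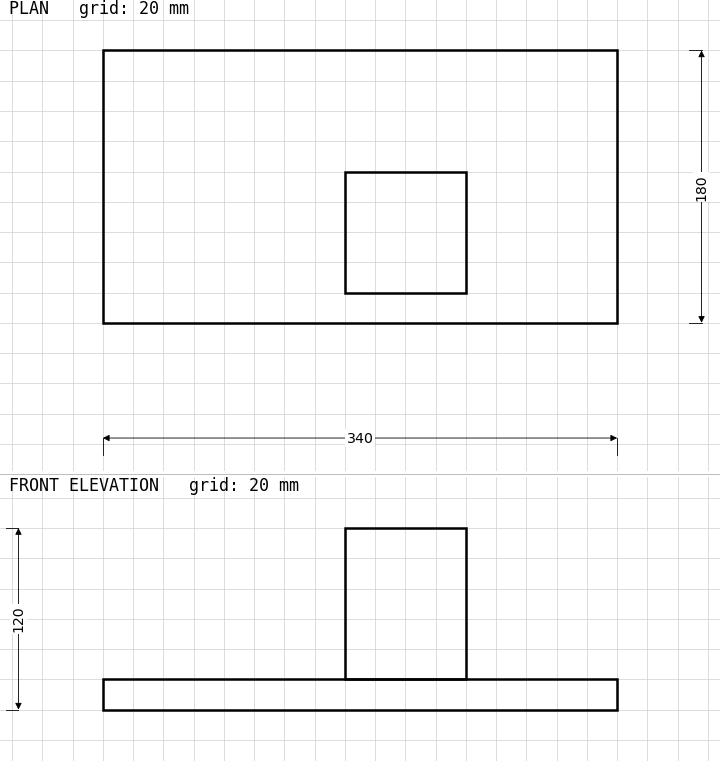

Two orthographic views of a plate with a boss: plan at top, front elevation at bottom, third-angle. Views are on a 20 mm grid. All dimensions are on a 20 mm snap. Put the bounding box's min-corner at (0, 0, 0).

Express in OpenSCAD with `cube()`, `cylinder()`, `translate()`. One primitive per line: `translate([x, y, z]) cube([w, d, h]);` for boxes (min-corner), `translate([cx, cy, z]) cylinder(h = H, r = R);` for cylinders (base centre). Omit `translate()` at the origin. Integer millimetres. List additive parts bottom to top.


cube([340, 180, 20]);
translate([160, 20, 20]) cube([80, 80, 100]);


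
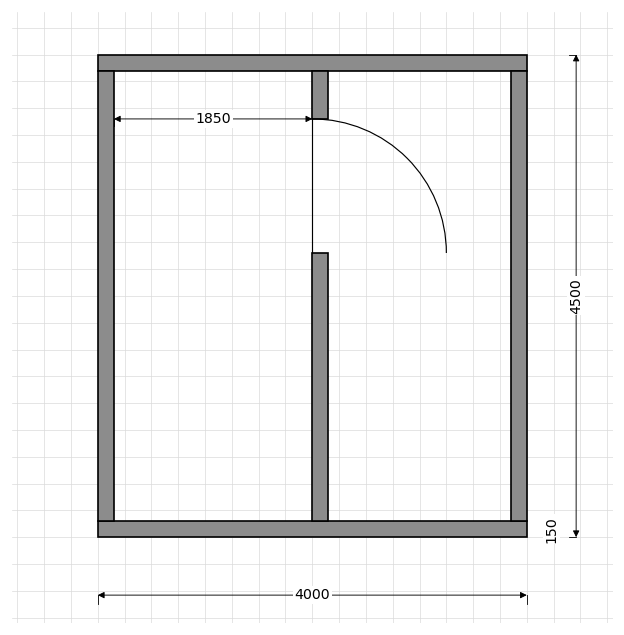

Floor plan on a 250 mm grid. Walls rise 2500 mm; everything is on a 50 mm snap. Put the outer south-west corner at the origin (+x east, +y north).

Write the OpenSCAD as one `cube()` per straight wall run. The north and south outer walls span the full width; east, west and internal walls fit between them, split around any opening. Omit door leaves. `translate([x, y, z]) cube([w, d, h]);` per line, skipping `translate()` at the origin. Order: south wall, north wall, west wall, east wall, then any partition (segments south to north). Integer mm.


cube([4000, 150, 2500]);
translate([0, 4350, 0]) cube([4000, 150, 2500]);
translate([0, 150, 0]) cube([150, 4200, 2500]);
translate([3850, 150, 0]) cube([150, 4200, 2500]);
translate([2000, 150, 0]) cube([150, 2500, 2500]);
translate([2000, 3900, 0]) cube([150, 450, 2500]);
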